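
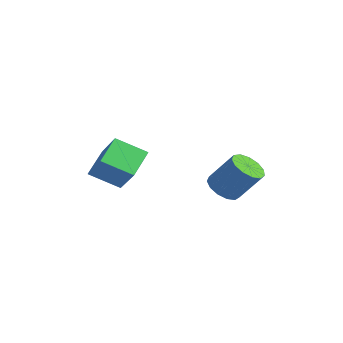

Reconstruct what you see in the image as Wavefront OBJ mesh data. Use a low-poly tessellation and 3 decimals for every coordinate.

v 0.924 -2.762 0.011
v 0.153 -1.72 0.879
v -0.627 -2.707 -1.433
v -1.398 -1.665 -0.566
v 1.698 -1.535 -0.774
v 0.927 -0.493 0.093
v 0.147 -1.48 -2.219
v -0.624 -0.438 -1.351
v 1.308 2.998 -2.655
v 1.954 2.371 -2.648
v 2.737 3.195 -1.138
v 2.092 3.822 -1.145
v 2.124 2.748 -2.942
v 2.907 3.571 -1.431
v 2.035 3.204 -3.144
v 2.818 4.028 -1.634
v 1.716 3.595 -3.192
v 2.499 4.419 -1.681
v 1.267 3.797 -3.069
v 2.05 4.62 -1.558
v 0.831 3.745 -2.814
v 1.614 4.568 -1.304
v 0.547 3.456 -2.51
v 1.33 4.279 -0.999
v 0.505 3.021 -2.251
v 1.288 3.845 -0.741
v 0.717 2.58 -2.121
v 1.501 3.403 -0.61
v 1.118 2.271 -2.16
v 1.901 3.095 -0.65
v 1.579 2.193 -2.357
v 2.362 3.017 -0.846
f 2 4 1
f 5 2 1
f 1 4 3
f 3 5 1
f 2 8 4
f 6 2 5
f 6 8 2
f 4 8 3
f 7 5 3
f 3 8 7
f 7 6 5
f 8 6 7
f 10 9 13
f 10 13 11
f 11 13 14
f 11 14 12
f 13 9 15
f 13 15 14
f 14 15 16
f 14 16 12
f 15 9 17
f 15 17 16
f 16 17 18
f 16 18 12
f 17 9 19
f 17 19 18
f 18 19 20
f 18 20 12
f 19 9 21
f 19 21 20
f 20 21 22
f 20 22 12
f 21 9 23
f 21 23 22
f 22 23 24
f 22 24 12
f 23 9 25
f 23 25 24
f 24 25 26
f 24 26 12
f 25 9 27
f 25 27 26
f 26 27 28
f 26 28 12
f 27 9 29
f 27 29 28
f 28 29 30
f 28 30 12
f 29 9 31
f 29 31 30
f 30 31 32
f 30 32 12
f 31 9 10
f 31 10 32
f 32 10 11
f 32 11 12



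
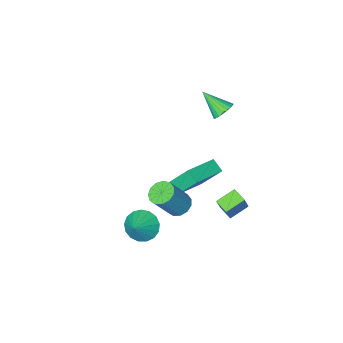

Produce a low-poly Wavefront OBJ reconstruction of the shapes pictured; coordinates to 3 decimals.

v -2.629 1.485 3.344
v -2.003 1.768 3.279
v -2.011 0.355 4.376
v -2.111 1.912 3.502
v -2.308 1.983 3.698
v -2.561 1.968 3.833
v -2.825 1.869 3.883
v -3.056 1.704 3.84
v -3.213 1.501 3.712
v -3.269 1.295 3.52
v -3.214 1.122 3.297
v -3.058 1.012 3.083
v -2.828 0.984 2.914
v -2.563 1.042 2.819
v -2.31 1.177 2.816
v -2.112 1.365 2.903
v -2.003 1.574 3.067
v -2.306 -1.073 -3.875
v -3.015 -0.073 -2.22
v -2.419 -0.34 -4.367
v -3.128 0.66 -2.711
v -0.352 -0.46 -3.409
v -1.061 0.54 -1.753
v -0.465 0.273 -3.9
v -1.174 1.273 -2.245
v -0.008 1.375 -3.52
v 0.549 1.755 -3.911
v 1.666 1.845 -2.231
v 1.108 1.465 -1.84
v 0.281 2.062 -3.749
v 1.397 2.152 -2.068
v -0.08 2.152 -3.514
v 1.037 2.242 -1.833
v -0.418 1.994 -3.281
v 0.699 2.084 -1.601
v -0.626 1.64 -3.124
v 0.491 1.73 -1.444
v -0.638 1.202 -3.093
v 0.479 1.292 -1.412
v -0.45 0.819 -3.197
v 0.667 0.909 -1.517
v -0.122 0.612 -3.404
v 0.995 0.702 -1.724
v 0.242 0.648 -3.648
v 1.359 0.738 -1.967
v 0.527 0.914 -3.851
v 1.644 1.004 -2.17
v 0.641 1.327 -3.949
v 1.758 1.417 -2.269
v 2.852 2.503 -2.929
v 3.605 2.093 -3.404
v 3.748 3.177 -2.091
v 3.526 2.49 -3.64
v 3.293 2.891 -3.713
v 2.959 3.203 -3.607
v 2.601 3.354 -3.345
v 2.3 3.31 -2.988
v 2.125 3.082 -2.617
v 2.117 2.721 -2.318
v 2.277 2.31 -2.159
v 2.569 1.943 -2.176
v 2.926 1.704 -2.366
v 3.266 1.649 -2.685
v 3.51 1.789 -3.059
v -1.889 2.549 -3.733
v -3 2.562 -3.228
v -2.021 3.34 -4.044
v -3.132 3.353 -3.54
v -1.148 3.307 -2.12
v -2.259 3.32 -1.616
v -1.28 4.098 -2.432
v -2.391 4.111 -1.927
f 2 1 4
f 2 4 3
f 4 1 5
f 4 5 3
f 5 1 6
f 5 6 3
f 6 1 7
f 6 7 3
f 7 1 8
f 7 8 3
f 8 1 9
f 8 9 3
f 9 1 10
f 9 10 3
f 10 1 11
f 10 11 3
f 11 1 12
f 11 12 3
f 12 1 13
f 12 13 3
f 13 1 14
f 13 14 3
f 14 1 15
f 14 15 3
f 15 1 16
f 15 16 3
f 16 1 17
f 16 17 3
f 17 1 2
f 17 2 3
f 19 21 18
f 22 19 18
f 18 21 20
f 20 22 18
f 19 25 21
f 23 19 22
f 23 25 19
f 21 25 20
f 24 22 20
f 20 25 24
f 24 23 22
f 25 23 24
f 27 26 30
f 27 30 28
f 28 30 31
f 28 31 29
f 30 26 32
f 30 32 31
f 31 32 33
f 31 33 29
f 32 26 34
f 32 34 33
f 33 34 35
f 33 35 29
f 34 26 36
f 34 36 35
f 35 36 37
f 35 37 29
f 36 26 38
f 36 38 37
f 37 38 39
f 37 39 29
f 38 26 40
f 38 40 39
f 39 40 41
f 39 41 29
f 40 26 42
f 40 42 41
f 41 42 43
f 41 43 29
f 42 26 44
f 42 44 43
f 43 44 45
f 43 45 29
f 44 26 46
f 44 46 45
f 45 46 47
f 45 47 29
f 46 26 48
f 46 48 47
f 47 48 49
f 47 49 29
f 48 26 27
f 48 27 49
f 49 27 28
f 49 28 29
f 51 50 53
f 51 53 52
f 53 50 54
f 53 54 52
f 54 50 55
f 54 55 52
f 55 50 56
f 55 56 52
f 56 50 57
f 56 57 52
f 57 50 58
f 57 58 52
f 58 50 59
f 58 59 52
f 59 50 60
f 59 60 52
f 60 50 61
f 60 61 52
f 61 50 62
f 61 62 52
f 62 50 63
f 62 63 52
f 63 50 64
f 63 64 52
f 64 50 51
f 64 51 52
f 66 68 65
f 69 66 65
f 65 68 67
f 67 69 65
f 66 72 68
f 70 66 69
f 70 72 66
f 68 72 67
f 71 69 67
f 67 72 71
f 71 70 69
f 72 70 71



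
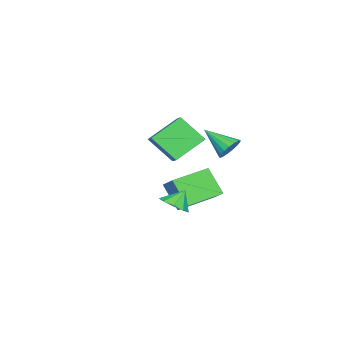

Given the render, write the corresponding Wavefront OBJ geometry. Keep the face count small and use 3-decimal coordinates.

v -1.471 3.808 3.429
v -0.934 3.476 3.043
v -1.709 2.352 4.351
v -0.764 3.622 3.317
v -0.755 3.81 3.617
v -0.911 3.998 3.874
v -1.195 4.142 4.029
v -1.542 4.21 4.046
v -1.873 4.186 3.923
v -2.112 4.075 3.686
v -2.204 3.903 3.39
v -2.128 3.71 3.103
v -1.902 3.539 2.891
v -1.577 3.429 2.803
v -1.227 3.407 2.857
v 3.416 3.033 1.798
v 3.874 3.701 1.825
v 2.884 3.367 2.602
v 3.434 3.786 1.499
v 2.986 3.519 1.313
v 2.739 3.025 1.354
v 2.808 2.535 1.603
v 3.162 2.278 1.943
v 3.635 2.375 2.216
v 4.005 2.78 2.293
v 4.1 3.303 2.138
v -2.573 0.283 1.365
v -2.538 -1.044 2.654
v -3.943 1.251 2.398
v -3.909 -0.076 3.687
v -1.711 0.876 1.953
v -1.677 -0.451 3.242
v -3.082 1.844 2.986
v -3.047 0.517 4.275
v 1.886 2.55 0.6
v 1.464 1.596 1.904
v 0.133 3.629 0.822
v -0.289 2.675 2.126
v 2.429 3.285 1.314
v 2.007 2.331 2.618
v 0.676 4.364 1.536
v 0.254 3.41 2.84
f 2 1 4
f 2 4 3
f 4 1 5
f 4 5 3
f 5 1 6
f 5 6 3
f 6 1 7
f 6 7 3
f 7 1 8
f 7 8 3
f 8 1 9
f 8 9 3
f 9 1 10
f 9 10 3
f 10 1 11
f 10 11 3
f 11 1 12
f 11 12 3
f 12 1 13
f 12 13 3
f 13 1 14
f 13 14 3
f 14 1 15
f 14 15 3
f 15 1 2
f 15 2 3
f 17 16 19
f 17 19 18
f 19 16 20
f 19 20 18
f 20 16 21
f 20 21 18
f 21 16 22
f 21 22 18
f 22 16 23
f 22 23 18
f 23 16 24
f 23 24 18
f 24 16 25
f 24 25 18
f 25 16 26
f 25 26 18
f 26 16 17
f 26 17 18
f 28 30 27
f 31 28 27
f 27 30 29
f 29 31 27
f 28 34 30
f 32 28 31
f 32 34 28
f 30 34 29
f 33 31 29
f 29 34 33
f 33 32 31
f 34 32 33
f 36 38 35
f 39 36 35
f 35 38 37
f 37 39 35
f 36 42 38
f 40 36 39
f 40 42 36
f 38 42 37
f 41 39 37
f 37 42 41
f 41 40 39
f 42 40 41



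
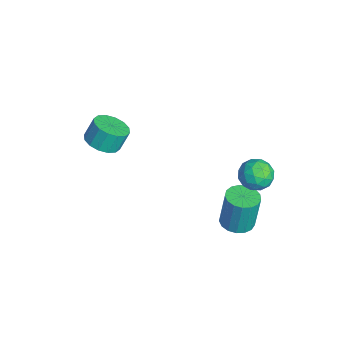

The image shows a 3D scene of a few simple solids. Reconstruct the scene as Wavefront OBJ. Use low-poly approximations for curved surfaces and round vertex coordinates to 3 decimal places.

v 2.301 2.57 -1.896
v 3.198 2.774 -1.913
v 3.176 3.055 0.218
v 2.279 2.85 0.236
v 3 3.164 -1.967
v 2.978 3.444 0.165
v 2.642 3.417 -2.004
v 2.62 3.698 0.128
v 2.206 3.477 -2.016
v 2.184 3.757 0.115
v 1.792 3.328 -2.001
v 1.769 3.609 0.13
v 1.494 3.006 -1.962
v 1.472 3.287 0.17
v 1.381 2.584 -1.907
v 1.359 2.865 0.224
v 1.479 2.159 -1.85
v 1.457 2.439 0.281
v 1.766 1.827 -1.804
v 1.743 2.108 0.328
v 2.175 1.666 -1.778
v 2.152 1.947 0.353
v 2.613 1.712 -1.779
v 2.59 1.993 0.352
v 2.979 1.954 -1.808
v 2.957 2.235 0.324
v 3.191 2.337 -1.856
v 3.168 2.618 0.276
v -2.937 -3.461 0.755
v -2.012 -3.802 1.056
v -2.179 -3.239 2.205
v -3.103 -2.899 1.905
v -1.919 -3.325 0.836
v -2.085 -2.763 1.985
v -2.098 -2.885 0.595
v -2.265 -2.323 1.744
v -2.503 -2.599 0.396
v -2.669 -2.037 1.546
v -3.023 -2.544 0.294
v -3.189 -1.982 1.443
v -3.52 -2.735 0.316
v -3.687 -2.173 1.465
v -3.861 -3.121 0.455
v -4.028 -2.558 1.604
v -3.955 -3.597 0.675
v -4.121 -3.035 1.824
v -3.775 -4.037 0.916
v -3.942 -3.475 2.065
v -3.371 -4.323 1.114
v -3.537 -3.761 2.264
v -2.851 -4.378 1.217
v -3.017 -3.816 2.366
v -2.353 -4.187 1.195
v -2.52 -3.625 2.344
v 2.941 4.132 2.895
v 3.794 3.796 2.585
v 2.566 2.704 3.415
v 3.419 2.368 3.105
v 3.383 2.978 3.855
v 3.615 3.86 3.534
v 2.745 2.64 2.466
v 2.977 3.522 2.145
v 3.672 2.873 2.32
v 4.067 3.082 3.179
v 2.293 3.418 2.821
v 2.688 3.627 3.68
v 3.4 4.089 2.695
v 2.96 2.411 3.305
v 2.939 2.769 3.746
v 3.44 2.571 3.564
v 3.295 4.127 3.252
v 3.796 3.929 3.07
v 3.555 3.449 3.816
v 2.564 2.571 2.93
v 3.065 2.373 2.748
v 2.92 3.929 2.436
v 3.421 3.731 2.254
v 2.805 3.051 2.184
v 3.83 3.349 2.357
v 3.61 2.51 2.662
v 3.214 2.67 2.287
v 3.35 3.189 2.098
v 4.062 3.472 2.861
v 3.842 2.633 3.167
v 3.821 2.991 3.607
v 3.957 3.51 3.419
v 3.991 2.93 2.705
v 2.518 3.867 2.833
v 2.298 3.028 3.139
v 2.403 2.99 2.581
v 2.539 3.509 2.393
v 2.75 3.99 3.338
v 2.53 3.151 3.643
v 3.01 3.311 3.902
v 3.146 3.83 3.713
v 2.369 3.57 3.295
f 2 1 5
f 2 5 3
f 3 5 6
f 3 6 4
f 5 1 7
f 5 7 6
f 6 7 8
f 6 8 4
f 7 1 9
f 7 9 8
f 8 9 10
f 8 10 4
f 9 1 11
f 9 11 10
f 10 11 12
f 10 12 4
f 11 1 13
f 11 13 12
f 12 13 14
f 12 14 4
f 13 1 15
f 13 15 14
f 14 15 16
f 14 16 4
f 15 1 17
f 15 17 16
f 16 17 18
f 16 18 4
f 17 1 19
f 17 19 18
f 18 19 20
f 18 20 4
f 19 1 21
f 19 21 20
f 20 21 22
f 20 22 4
f 21 1 23
f 21 23 22
f 22 23 24
f 22 24 4
f 23 1 25
f 23 25 24
f 24 25 26
f 24 26 4
f 25 1 27
f 25 27 26
f 26 27 28
f 26 28 4
f 27 1 2
f 27 2 28
f 28 2 3
f 28 3 4
f 30 29 33
f 30 33 31
f 31 33 34
f 31 34 32
f 33 29 35
f 33 35 34
f 34 35 36
f 34 36 32
f 35 29 37
f 35 37 36
f 36 37 38
f 36 38 32
f 37 29 39
f 37 39 38
f 38 39 40
f 38 40 32
f 39 29 41
f 39 41 40
f 40 41 42
f 40 42 32
f 41 29 43
f 41 43 42
f 42 43 44
f 42 44 32
f 43 29 45
f 43 45 44
f 44 45 46
f 44 46 32
f 45 29 47
f 45 47 46
f 46 47 48
f 46 48 32
f 47 29 49
f 47 49 48
f 48 49 50
f 48 50 32
f 49 29 51
f 49 51 50
f 50 51 52
f 50 52 32
f 51 29 53
f 51 53 52
f 52 53 54
f 52 54 32
f 53 29 30
f 53 30 54
f 54 30 31
f 54 31 32
f 55 92 71
f 92 66 95
f 71 95 60
f 92 95 71
f 55 71 67
f 71 60 72
f 67 72 56
f 71 72 67
f 55 67 76
f 67 56 77
f 76 77 62
f 67 77 76
f 55 76 88
f 76 62 91
f 88 91 65
f 76 91 88
f 55 88 92
f 88 65 96
f 92 96 66
f 88 96 92
f 56 72 83
f 72 60 86
f 83 86 64
f 72 86 83
f 60 95 73
f 95 66 94
f 73 94 59
f 95 94 73
f 66 96 93
f 96 65 89
f 93 89 57
f 96 89 93
f 65 91 90
f 91 62 78
f 90 78 61
f 91 78 90
f 62 77 82
f 77 56 79
f 82 79 63
f 77 79 82
f 58 84 70
f 84 64 85
f 70 85 59
f 84 85 70
f 58 70 68
f 70 59 69
f 68 69 57
f 70 69 68
f 58 68 75
f 68 57 74
f 75 74 61
f 68 74 75
f 58 75 80
f 75 61 81
f 80 81 63
f 75 81 80
f 58 80 84
f 80 63 87
f 84 87 64
f 80 87 84
f 59 85 73
f 85 64 86
f 73 86 60
f 85 86 73
f 57 69 93
f 69 59 94
f 93 94 66
f 69 94 93
f 61 74 90
f 74 57 89
f 90 89 65
f 74 89 90
f 63 81 82
f 81 61 78
f 82 78 62
f 81 78 82
f 64 87 83
f 87 63 79
f 83 79 56
f 87 79 83



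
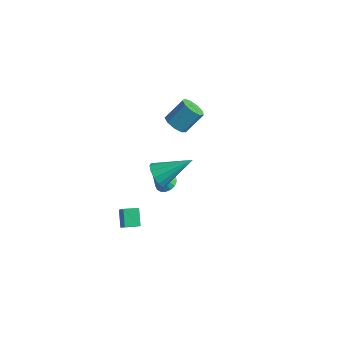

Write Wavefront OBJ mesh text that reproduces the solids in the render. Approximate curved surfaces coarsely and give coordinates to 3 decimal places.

v -2.974 2.198 0.048
v -2.629 2.655 -0.496
v -2.182 3.68 0.648
v -2.526 3.222 1.192
v -3.144 2.804 -0.429
v -2.697 3.829 0.716
v -3.579 2.67 -0.138
v -3.132 3.694 1.006
v -3.731 2.314 0.239
v -3.284 3.339 1.384
v -3.529 1.904 0.527
v -3.081 2.929 1.672
v -3.066 1.631 0.591
v -2.619 2.656 1.735
v -2.561 1.624 0.4
v -2.114 2.649 1.545
v -2.248 1.884 0.045
v -1.801 2.909 1.189
v -2.275 2.292 -0.309
v -1.828 3.317 0.835
v 1.111 -3.928 3.21
v 1.687 -3.972 2.628
v 2.309 -2.492 4.29
v 1.399 -3.634 2.5
v 1.019 -3.39 2.597
v 0.668 -3.316 2.889
v 0.458 -3.437 3.282
v 0.455 -3.713 3.653
v 0.66 -4.058 3.882
v 1.008 -4.361 3.898
v 1.389 -4.526 3.696
v 1.681 -4.502 3.339
v 1.793 -4.295 2.941
v -0.269 -1.703 -0.418
v 0.04 -1.215 -0.1
v -0.651 -2.437 1.078
v -0.257 -1.112 -0.126
v -0.558 -1.144 -0.218
v -0.792 -1.305 -0.357
v -0.906 -1.557 -0.509
v -0.875 -1.842 -0.641
v -0.705 -2.096 -0.722
v -0.435 -2.259 -0.733
v -0.127 -2.296 -0.672
v 0.148 -2.196 -0.553
v 0.328 -1.984 -0.404
v 0.371 -1.707 -0.257
v 0.267 -1.43 -0.148
v -1.361 -3.935 -3.631
v -2.015 -3.32 -2.897
v -2.283 -3.317 -4.971
v -2.937 -2.702 -4.237
v -0.803 -3.258 -3.703
v -1.457 -2.643 -2.969
v -1.725 -2.64 -5.043
v -2.379 -2.025 -4.309
f 2 1 5
f 2 5 3
f 3 5 6
f 3 6 4
f 5 1 7
f 5 7 6
f 6 7 8
f 6 8 4
f 7 1 9
f 7 9 8
f 8 9 10
f 8 10 4
f 9 1 11
f 9 11 10
f 10 11 12
f 10 12 4
f 11 1 13
f 11 13 12
f 12 13 14
f 12 14 4
f 13 1 15
f 13 15 14
f 14 15 16
f 14 16 4
f 15 1 17
f 15 17 16
f 16 17 18
f 16 18 4
f 17 1 19
f 17 19 18
f 18 19 20
f 18 20 4
f 19 1 2
f 19 2 20
f 20 2 3
f 20 3 4
f 22 21 24
f 22 24 23
f 24 21 25
f 24 25 23
f 25 21 26
f 25 26 23
f 26 21 27
f 26 27 23
f 27 21 28
f 27 28 23
f 28 21 29
f 28 29 23
f 29 21 30
f 29 30 23
f 30 21 31
f 30 31 23
f 31 21 32
f 31 32 23
f 32 21 33
f 32 33 23
f 33 21 22
f 33 22 23
f 35 34 37
f 35 37 36
f 37 34 38
f 37 38 36
f 38 34 39
f 38 39 36
f 39 34 40
f 39 40 36
f 40 34 41
f 40 41 36
f 41 34 42
f 41 42 36
f 42 34 43
f 42 43 36
f 43 34 44
f 43 44 36
f 44 34 45
f 44 45 36
f 45 34 46
f 45 46 36
f 46 34 47
f 46 47 36
f 47 34 48
f 47 48 36
f 48 34 35
f 48 35 36
f 50 52 49
f 53 50 49
f 49 52 51
f 51 53 49
f 50 56 52
f 54 50 53
f 54 56 50
f 52 56 51
f 55 53 51
f 51 56 55
f 55 54 53
f 56 54 55



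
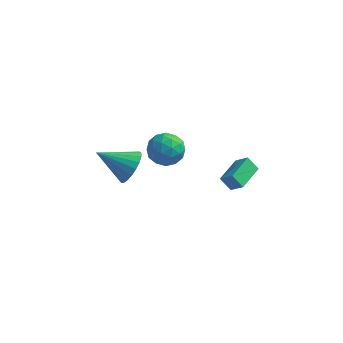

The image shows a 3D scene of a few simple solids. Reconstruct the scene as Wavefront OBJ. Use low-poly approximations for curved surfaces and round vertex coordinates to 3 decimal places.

v -0.025 0.151 -1.379
v 0.45 -0.35 -0.701
v -1.35 -0.59 -0.999
v -0.875 -1.091 -0.321
v -1.021 -0.142 -0.207
v -0.201 0.316 -0.442
v -0.699 -1.256 -1.258
v 0.121 -0.798 -1.493
v 0.033 -1.22 -0.626
v -0.166 -0.531 0.023
v -0.734 -0.409 -1.723
v -0.933 0.28 -1.074
v 0.329 -0.035 -1.073
v -1.229 -0.905 -0.627
v -1.314 -0.347 -0.56
v -1.035 -0.642 -0.161
v -0.054 0.357 -0.921
v 0.225 0.063 -0.523
v -0.639 0.185 -0.233
v -1.125 -1.003 -1.177
v -0.846 -1.297 -0.779
v 0.135 -0.298 -1.539
v 0.414 -0.593 -1.14
v -0.261 -1.125 -1.467
v 0.363 -0.841 -0.631
v -0.416 -1.276 -0.408
v -0.312 -1.373 -0.958
v 0.17 -1.104 -1.096
v 0.246 -0.436 -0.25
v -0.533 -0.871 -0.026
v -0.618 -0.313 0.041
v -0.137 -0.044 -0.097
v 0.001 -0.947 -0.206
v -0.367 -0.069 -1.674
v -1.146 -0.504 -1.45
v -0.763 -0.896 -1.603
v -0.282 -0.627 -1.741
v -0.484 0.336 -1.292
v -1.263 -0.099 -1.069
v -1.07 0.164 -0.604
v -0.588 0.433 -0.742
v -0.901 0.007 -1.494
v -2.115 -0.66 -2.522
v -1.758 -0.163 -1.77
v -3.725 -0.96 -1.558
v -1.939 0.127 -1.983
v -2.151 0.281 -2.29
v -2.357 0.272 -2.637
v -2.521 0.102 -2.964
v -2.615 -0.2 -3.214
v -2.622 -0.582 -3.345
v -2.542 -0.977 -3.333
v -2.388 -1.317 -3.181
v -2.186 -1.544 -2.915
v -1.973 -1.618 -2.581
v -1.784 -1.526 -2.237
v -1.652 -1.285 -1.942
v -1.6 -0.936 -1.747
v -1.638 -0.539 -1.686
v 2.566 -1.907 -0.889
v 3.177 -2.091 -0.327
v 2.904 -0.45 -0.78
v 3.515 -0.633 -0.219
v 3.105 -1.987 -1.501
v 3.716 -2.17 -0.94
v 3.443 -0.529 -1.393
v 4.054 -0.713 -0.831
f 1 38 17
f 38 12 41
f 17 41 6
f 38 41 17
f 1 17 13
f 17 6 18
f 13 18 2
f 17 18 13
f 1 13 22
f 13 2 23
f 22 23 8
f 13 23 22
f 1 22 34
f 22 8 37
f 34 37 11
f 22 37 34
f 1 34 38
f 34 11 42
f 38 42 12
f 34 42 38
f 2 18 29
f 18 6 32
f 29 32 10
f 18 32 29
f 6 41 19
f 41 12 40
f 19 40 5
f 41 40 19
f 12 42 39
f 42 11 35
f 39 35 3
f 42 35 39
f 11 37 36
f 37 8 24
f 36 24 7
f 37 24 36
f 8 23 28
f 23 2 25
f 28 25 9
f 23 25 28
f 4 30 16
f 30 10 31
f 16 31 5
f 30 31 16
f 4 16 14
f 16 5 15
f 14 15 3
f 16 15 14
f 4 14 21
f 14 3 20
f 21 20 7
f 14 20 21
f 4 21 26
f 21 7 27
f 26 27 9
f 21 27 26
f 4 26 30
f 26 9 33
f 30 33 10
f 26 33 30
f 5 31 19
f 31 10 32
f 19 32 6
f 31 32 19
f 3 15 39
f 15 5 40
f 39 40 12
f 15 40 39
f 7 20 36
f 20 3 35
f 36 35 11
f 20 35 36
f 9 27 28
f 27 7 24
f 28 24 8
f 27 24 28
f 10 33 29
f 33 9 25
f 29 25 2
f 33 25 29
f 44 43 46
f 44 46 45
f 46 43 47
f 46 47 45
f 47 43 48
f 47 48 45
f 48 43 49
f 48 49 45
f 49 43 50
f 49 50 45
f 50 43 51
f 50 51 45
f 51 43 52
f 51 52 45
f 52 43 53
f 52 53 45
f 53 43 54
f 53 54 45
f 54 43 55
f 54 55 45
f 55 43 56
f 55 56 45
f 56 43 57
f 56 57 45
f 57 43 58
f 57 58 45
f 58 43 59
f 58 59 45
f 59 43 44
f 59 44 45
f 61 63 60
f 64 61 60
f 60 63 62
f 62 64 60
f 61 67 63
f 65 61 64
f 65 67 61
f 63 67 62
f 66 64 62
f 62 67 66
f 66 65 64
f 67 65 66



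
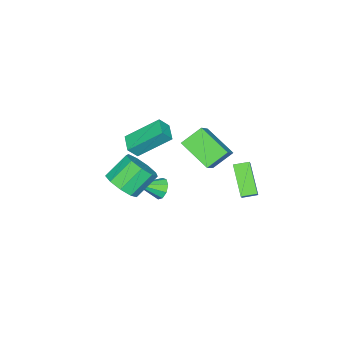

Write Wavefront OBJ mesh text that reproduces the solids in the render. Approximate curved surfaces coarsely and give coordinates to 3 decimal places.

v -0.771 -0.659 -3.001
v -0.353 -0.599 -3.508
v 0.191 -1.601 -2.319
v -0.265 -0.284 -3.197
v -0.414 -0.144 -2.795
v -0.73 -0.245 -2.489
v -1.066 -0.54 -2.422
v -1.263 -0.891 -2.627
v -1.231 -1.133 -3.007
v -0.983 -1.153 -3.384
v -0.637 -0.942 -3.582
v 3.347 -0.376 0.485
v 4.081 0.063 0.963
v 3.068 0.616 2.012
v 2.333 0.176 1.535
v 3.828 0.477 0.5
v 2.815 1.03 1.55
v 3.35 0.492 0.031
v 2.337 1.045 1.081
v 2.87 0.101 -0.226
v 1.857 0.653 0.824
v 2.613 -0.514 -0.15
v 1.6 0.039 0.9
v 2.7 -1.064 0.223
v 1.687 -0.512 1.273
v 3.089 -1.292 0.719
v 2.076 -0.74 1.768
v 3.599 -1.092 1.105
v 2.586 -0.54 2.155
v 3.99 -0.557 1.202
v 2.977 -0.004 2.251
v -0.788 -2.204 -0.047
v -1.671 -0.739 1.273
v 0.003 -1.544 -0.25
v -0.879 -0.08 1.07
v -0.361 -2.52 0.59
v -1.243 -1.056 1.91
v 0.431 -1.861 0.387
v -0.452 -0.396 1.707
v -4.092 2.562 -2.013
v -3.574 2.786 -1.417
v -3.064 3.605 -3.3
v -2.546 3.83 -2.705
v -3.614 1.89 -2.175
v -3.096 2.115 -1.58
v -2.586 2.934 -3.463
v -2.068 3.158 -2.867
v -0.773 0.842 1.201
v -1.669 1.445 1.958
v -0.488 2.453 0.255
v -1.384 3.056 1.013
v 0.764 1.384 2.587
v -0.132 1.987 3.345
v 1.049 2.995 1.642
v 0.153 3.598 2.399
f 2 1 4
f 2 4 3
f 4 1 5
f 4 5 3
f 5 1 6
f 5 6 3
f 6 1 7
f 6 7 3
f 7 1 8
f 7 8 3
f 8 1 9
f 8 9 3
f 9 1 10
f 9 10 3
f 10 1 11
f 10 11 3
f 11 1 2
f 11 2 3
f 13 12 16
f 13 16 14
f 14 16 17
f 14 17 15
f 16 12 18
f 16 18 17
f 17 18 19
f 17 19 15
f 18 12 20
f 18 20 19
f 19 20 21
f 19 21 15
f 20 12 22
f 20 22 21
f 21 22 23
f 21 23 15
f 22 12 24
f 22 24 23
f 23 24 25
f 23 25 15
f 24 12 26
f 24 26 25
f 25 26 27
f 25 27 15
f 26 12 28
f 26 28 27
f 27 28 29
f 27 29 15
f 28 12 30
f 28 30 29
f 29 30 31
f 29 31 15
f 30 12 13
f 30 13 31
f 31 13 14
f 31 14 15
f 33 35 32
f 36 33 32
f 32 35 34
f 34 36 32
f 33 39 35
f 37 33 36
f 37 39 33
f 35 39 34
f 38 36 34
f 34 39 38
f 38 37 36
f 39 37 38
f 41 43 40
f 44 41 40
f 40 43 42
f 42 44 40
f 41 47 43
f 45 41 44
f 45 47 41
f 43 47 42
f 46 44 42
f 42 47 46
f 46 45 44
f 47 45 46
f 49 51 48
f 52 49 48
f 48 51 50
f 50 52 48
f 49 55 51
f 53 49 52
f 53 55 49
f 51 55 50
f 54 52 50
f 50 55 54
f 54 53 52
f 55 53 54



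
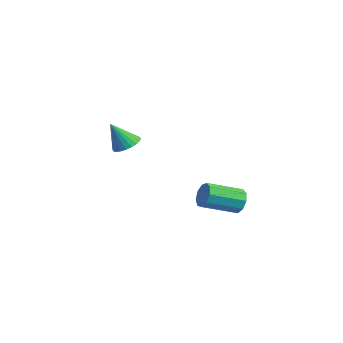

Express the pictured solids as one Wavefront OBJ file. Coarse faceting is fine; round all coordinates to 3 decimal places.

v 1.149 0.653 -0.24
v 1.427 0.782 0.216
v 1.289 -0.543 0.677
v 1.011 -0.673 0.22
v 1.059 0.839 0.27
v 0.921 -0.487 0.73
v 0.733 0.809 0.084
v 0.595 -0.517 0.544
v 0.601 0.705 -0.253
v 0.464 -0.621 0.207
v 0.726 0.577 -0.584
v 0.589 -0.748 -0.124
v 1.049 0.485 -0.754
v 0.911 -0.841 -0.294
v 1.418 0.471 -0.684
v 1.28 -0.855 -0.224
v 1.661 0.542 -0.406
v 1.524 -0.784 0.054
v 1.665 0.665 -0.05
v 1.527 -0.661 0.41
v -3.705 -1.558 1.284
v -3.119 -1.593 1.337
v -3.835 -2.142 2.336
v -3.162 -1.393 1.443
v -3.287 -1.218 1.524
v -3.477 -1.095 1.569
v -3.701 -1.042 1.571
v -3.926 -1.068 1.529
v -4.117 -1.169 1.449
v -4.245 -1.329 1.345
v -4.292 -1.523 1.231
v -4.249 -1.723 1.125
v -4.123 -1.898 1.044
v -3.934 -2.021 0.999
v -3.71 -2.074 0.997
v -3.485 -2.048 1.039
v -3.294 -1.947 1.119
v -3.165 -1.787 1.223
f 2 1 5
f 2 5 3
f 3 5 6
f 3 6 4
f 5 1 7
f 5 7 6
f 6 7 8
f 6 8 4
f 7 1 9
f 7 9 8
f 8 9 10
f 8 10 4
f 9 1 11
f 9 11 10
f 10 11 12
f 10 12 4
f 11 1 13
f 11 13 12
f 12 13 14
f 12 14 4
f 13 1 15
f 13 15 14
f 14 15 16
f 14 16 4
f 15 1 17
f 15 17 16
f 16 17 18
f 16 18 4
f 17 1 19
f 17 19 18
f 18 19 20
f 18 20 4
f 19 1 2
f 19 2 20
f 20 2 3
f 20 3 4
f 22 21 24
f 22 24 23
f 24 21 25
f 24 25 23
f 25 21 26
f 25 26 23
f 26 21 27
f 26 27 23
f 27 21 28
f 27 28 23
f 28 21 29
f 28 29 23
f 29 21 30
f 29 30 23
f 30 21 31
f 30 31 23
f 31 21 32
f 31 32 23
f 32 21 33
f 32 33 23
f 33 21 34
f 33 34 23
f 34 21 35
f 34 35 23
f 35 21 36
f 35 36 23
f 36 21 37
f 36 37 23
f 37 21 38
f 37 38 23
f 38 21 22
f 38 22 23



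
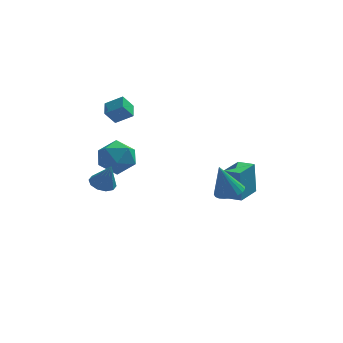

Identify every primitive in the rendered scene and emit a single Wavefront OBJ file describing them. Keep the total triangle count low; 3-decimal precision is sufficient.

v -3.816 -3.598 0.341
v -3.115 -3.584 0.104
v -3.344 -3.862 1.719
v -3.231 -3.159 0.226
v -3.571 -2.901 0.391
v -4.004 -2.91 0.538
v -4.365 -3.181 0.609
v -4.516 -3.612 0.578
v -4.4 -4.037 0.457
v -4.06 -4.295 0.291
v -3.627 -4.286 0.145
v -3.266 -4.014 0.073
v 2.691 -2.078 -1.208
v 3.337 -2.591 -1.003
v 2.129 -2.062 0.608
v 3.481 -2.271 -0.961
v 3.489 -1.918 -0.962
v 3.358 -1.592 -1.005
v 3.112 -1.351 -1.084
v 2.794 -1.235 -1.183
v 2.457 -1.265 -1.287
v 2.161 -1.435 -1.377
v 1.956 -1.717 -1.438
v 1.879 -2.061 -1.459
v 1.942 -2.409 -1.436
v 2.134 -2.699 -1.374
v 2.423 -2.881 -1.283
v 2.758 -2.925 -1.179
v 3.081 -2.822 -1.08
v -3.878 1.409 2.677
v -2.902 1.264 3.286
v -3.894 2.366 2.93
v -2.918 2.221 3.539
v -3.322 1.639 1.841
v -2.346 1.494 2.45
v -3.338 2.596 2.094
v -2.362 2.451 2.703
v 2.598 2.574 -4.618
v 2.493 2.849 -2.619
v 3.457 4.055 -4.777
v 3.352 4.33 -2.778
v 3.488 2.07 -4.502
v 3.383 2.345 -2.503
v 4.347 3.551 -4.661
v 4.242 3.826 -2.662
v -3.23 0.071 0.541
v -2.597 -0.655 -0.155
v -3.743 -1.425 1.635
v -3.11 -2.151 0.939
v -2.556 -1.361 1.633
v -2.239 -0.437 0.957
v -4.101 -1.643 0.523
v -3.784 -0.719 -0.153
v -3.135 -1.714 -0.166
v -2.181 -1.54 0.52
v -4.159 -0.54 0.96
v -3.205 -0.366 1.646
f 2 1 4
f 2 4 3
f 4 1 5
f 4 5 3
f 5 1 6
f 5 6 3
f 6 1 7
f 6 7 3
f 7 1 8
f 7 8 3
f 8 1 9
f 8 9 3
f 9 1 10
f 9 10 3
f 10 1 11
f 10 11 3
f 11 1 12
f 11 12 3
f 12 1 2
f 12 2 3
f 14 13 16
f 14 16 15
f 16 13 17
f 16 17 15
f 17 13 18
f 17 18 15
f 18 13 19
f 18 19 15
f 19 13 20
f 19 20 15
f 20 13 21
f 20 21 15
f 21 13 22
f 21 22 15
f 22 13 23
f 22 23 15
f 23 13 24
f 23 24 15
f 24 13 25
f 24 25 15
f 25 13 26
f 25 26 15
f 26 13 27
f 26 27 15
f 27 13 28
f 27 28 15
f 28 13 29
f 28 29 15
f 29 13 14
f 29 14 15
f 31 33 30
f 34 31 30
f 30 33 32
f 32 34 30
f 31 37 33
f 35 31 34
f 35 37 31
f 33 37 32
f 36 34 32
f 32 37 36
f 36 35 34
f 37 35 36
f 39 41 38
f 42 39 38
f 38 41 40
f 40 42 38
f 39 45 41
f 43 39 42
f 43 45 39
f 41 45 40
f 44 42 40
f 40 45 44
f 44 43 42
f 45 43 44
f 46 57 51
f 46 51 47
f 46 47 53
f 46 53 56
f 46 56 57
f 47 51 55
f 51 57 50
f 57 56 48
f 56 53 52
f 53 47 54
f 49 55 50
f 49 50 48
f 49 48 52
f 49 52 54
f 49 54 55
f 50 55 51
f 48 50 57
f 52 48 56
f 54 52 53
f 55 54 47



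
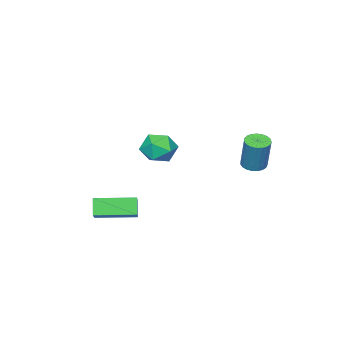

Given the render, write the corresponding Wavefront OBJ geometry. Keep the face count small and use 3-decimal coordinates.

v 2.083 -1.868 -3.186
v 3.295 -0.826 -2.235
v 0.823 -0.418 -3.169
v 2.035 0.624 -2.218
v 2.445 -1.544 -4.002
v 3.657 -0.502 -3.051
v 1.185 -0.094 -3.985
v 2.397 0.948 -3.034
v -3.139 3.041 -1.243
v -2.679 2.641 -1.227
v -2.341 3.098 0.46
v -2.801 3.499 0.443
v -2.563 2.852 -1.307
v -2.225 3.309 0.379
v -2.546 3.095 -1.377
v -2.208 3.553 0.31
v -2.632 3.329 -1.423
v -2.294 3.787 0.264
v -2.805 3.514 -1.438
v -2.468 3.971 0.249
v -3.037 3.616 -1.42
v -2.699 4.074 0.267
v -3.286 3.619 -1.371
v -2.948 4.077 0.316
v -3.509 3.523 -1.3
v -3.171 3.98 0.387
v -3.669 3.343 -1.219
v -3.331 3.8 0.468
v -3.736 3.111 -1.143
v -3.399 3.568 0.544
v -3.701 2.867 -1.083
v -3.363 3.324 0.603
v -3.568 2.653 -1.052
v -3.231 3.11 0.635
v -3.361 2.506 -1.054
v -3.024 2.963 0.633
v -3.116 2.452 -1.088
v -2.778 2.909 0.599
v -2.875 2.5 -1.149
v -2.537 2.957 0.537
v 1.716 1.948 1.783
v 2.237 2.57 2.16
v 2.623 1.87 0.66
v 3.144 2.492 1.037
v 3.085 1.678 1.401
v 2.524 1.726 2.095
v 2.336 2.714 0.725
v 1.775 2.762 1.419
v 2.62 3.043 1.506
v 3.082 2.403 1.924
v 1.778 2.037 0.896
v 2.24 1.397 1.314
f 2 4 1
f 5 2 1
f 1 4 3
f 3 5 1
f 2 8 4
f 6 2 5
f 6 8 2
f 4 8 3
f 7 5 3
f 3 8 7
f 7 6 5
f 8 6 7
f 10 9 13
f 10 13 11
f 11 13 14
f 11 14 12
f 13 9 15
f 13 15 14
f 14 15 16
f 14 16 12
f 15 9 17
f 15 17 16
f 16 17 18
f 16 18 12
f 17 9 19
f 17 19 18
f 18 19 20
f 18 20 12
f 19 9 21
f 19 21 20
f 20 21 22
f 20 22 12
f 21 9 23
f 21 23 22
f 22 23 24
f 22 24 12
f 23 9 25
f 23 25 24
f 24 25 26
f 24 26 12
f 25 9 27
f 25 27 26
f 26 27 28
f 26 28 12
f 27 9 29
f 27 29 28
f 28 29 30
f 28 30 12
f 29 9 31
f 29 31 30
f 30 31 32
f 30 32 12
f 31 9 33
f 31 33 32
f 32 33 34
f 32 34 12
f 33 9 35
f 33 35 34
f 34 35 36
f 34 36 12
f 35 9 37
f 35 37 36
f 36 37 38
f 36 38 12
f 37 9 39
f 37 39 38
f 38 39 40
f 38 40 12
f 39 9 10
f 39 10 40
f 40 10 11
f 40 11 12
f 41 52 46
f 41 46 42
f 41 42 48
f 41 48 51
f 41 51 52
f 42 46 50
f 46 52 45
f 52 51 43
f 51 48 47
f 48 42 49
f 44 50 45
f 44 45 43
f 44 43 47
f 44 47 49
f 44 49 50
f 45 50 46
f 43 45 52
f 47 43 51
f 49 47 48
f 50 49 42



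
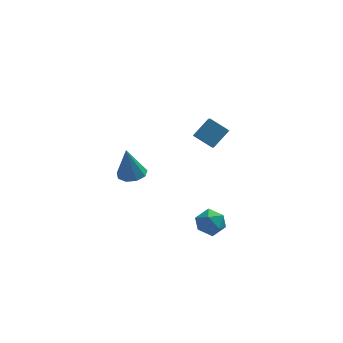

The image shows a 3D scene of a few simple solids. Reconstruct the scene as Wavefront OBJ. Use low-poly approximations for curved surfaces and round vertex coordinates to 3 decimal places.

v 2.312 4.218 1.86
v 2.295 3.265 2.606
v 3.23 4.876 2.721
v 3.213 3.923 3.467
v 3.327 3.677 1.193
v 3.31 2.724 1.939
v 4.245 4.335 2.054
v 4.228 3.382 2.8
v -1.396 -0.665 2.786
v -0.737 -1.16 2.883
v -1.684 -0.675 4.694
v -0.577 -0.616 2.91
v -0.8 -0.095 2.879
v -1.302 0.16 2.804
v -1.848 0.028 2.721
v -2.183 -0.428 2.668
v -2.149 -0.994 2.67
v -1.763 -1.407 2.726
v -1.205 -1.472 2.81
v 2.453 -2.806 1.359
v 3.043 -2.633 0.682
v 1.977 -4.007 0.638
v 2.567 -3.834 -0.039
v 2.876 -4.1 0.78
v 3.17 -3.357 1.225
v 1.85 -3.283 0.095
v 2.144 -2.54 0.54
v 2.67 -2.928 -0.1
v 3.304 -3.433 0.324
v 1.716 -3.207 0.996
v 2.35 -3.712 1.42
f 2 4 1
f 5 2 1
f 1 4 3
f 3 5 1
f 2 8 4
f 6 2 5
f 6 8 2
f 4 8 3
f 7 5 3
f 3 8 7
f 7 6 5
f 8 6 7
f 10 9 12
f 10 12 11
f 12 9 13
f 12 13 11
f 13 9 14
f 13 14 11
f 14 9 15
f 14 15 11
f 15 9 16
f 15 16 11
f 16 9 17
f 16 17 11
f 17 9 18
f 17 18 11
f 18 9 19
f 18 19 11
f 19 9 10
f 19 10 11
f 20 31 25
f 20 25 21
f 20 21 27
f 20 27 30
f 20 30 31
f 21 25 29
f 25 31 24
f 31 30 22
f 30 27 26
f 27 21 28
f 23 29 24
f 23 24 22
f 23 22 26
f 23 26 28
f 23 28 29
f 24 29 25
f 22 24 31
f 26 22 30
f 28 26 27
f 29 28 21



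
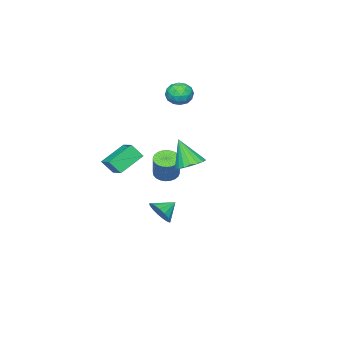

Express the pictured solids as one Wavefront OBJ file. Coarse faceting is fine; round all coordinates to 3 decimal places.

v -3.875 -2.888 3.092
v -3.333 -2.69 3.583
v -3.647 -4.07 3.317
v -3.105 -3.872 3.808
v -3.832 -3.738 3.972
v -3.973 -3.008 3.833
v -3.007 -3.752 3.067
v -3.148 -3.022 2.928
v -2.797 -3.224 3.567
v -3.307 -3.216 4.127
v -3.673 -3.544 2.773
v -4.183 -3.536 3.333
v -3.624 -2.685 3.318
v -3.356 -4.075 3.582
v -3.784 -3.996 3.679
v -3.465 -3.88 3.967
v -4 -2.872 3.465
v -3.681 -2.756 3.753
v -3.975 -3.372 3.982
v -3.299 -4.004 3.147
v -2.98 -3.888 3.435
v -3.515 -2.88 2.933
v -3.196 -2.764 3.221
v -3.005 -3.388 2.918
v -2.99 -2.883 3.597
v -2.857 -3.578 3.729
v -2.799 -3.507 3.294
v -2.881 -3.078 3.212
v -3.29 -2.878 3.926
v -3.156 -3.573 4.058
v -3.583 -3.494 4.155
v -3.666 -3.065 4.073
v -2.975 -3.192 3.917
v -3.824 -3.187 2.842
v -3.69 -3.882 2.974
v -3.314 -3.695 2.827
v -3.397 -3.266 2.745
v -4.123 -3.182 3.171
v -3.99 -3.877 3.303
v -4.099 -3.682 3.688
v -4.181 -3.253 3.606
v -4.005 -3.568 2.983
v -0.245 -2.051 -3.195
v 0.144 -2.077 -2.519
v -1.075 -1.749 -2.705
v 0.199 -1.728 -2.641
v 0.153 -1.454 -2.89
v 0.015 -1.316 -3.209
v -0.182 -1.347 -3.524
v -0.394 -1.539 -3.764
v -0.572 -1.849 -3.874
v -0.674 -2.205 -3.828
v -0.679 -2.525 -3.637
v -0.584 -2.738 -3.345
v -0.411 -2.793 -3.018
v -0.2 -2.678 -2.732
v -0 -2.419 -2.552
v 1.256 -2.329 1.218
v 1.742 -1.437 1.64
v 2.513 -2.659 0.469
v 2.999 -1.768 0.891
v 1.541 -2.812 1.909
v 2.027 -1.921 2.331
v 2.798 -3.143 1.16
v 3.284 -2.251 1.582
v -0.778 -2.072 -0.639
v -0.298 -1.744 -0.93
v 0.199 -1.34 0.349
v -0.282 -1.668 0.639
v -0.478 -1.567 -0.916
v 0.018 -1.162 0.363
v -0.704 -1.466 -0.86
v -0.208 -1.061 0.418
v -0.941 -1.457 -0.771
v -0.445 -1.052 0.508
v -1.154 -1.542 -0.661
v -0.657 -1.137 0.617
v -1.309 -1.708 -0.549
v -0.812 -1.303 0.73
v -1.383 -1.929 -0.45
v -0.887 -1.525 0.829
v -1.366 -2.172 -0.38
v -0.869 -1.768 0.899
v -1.259 -2.4 -0.349
v -0.762 -1.996 0.93
v -1.078 -2.578 -0.363
v -0.582 -2.173 0.916
v -0.852 -2.679 -0.418
v -0.356 -2.274 0.86
v -0.615 -2.688 -0.508
v -0.119 -2.283 0.771
v -0.403 -2.603 -0.617
v 0.094 -2.198 0.661
v -0.248 -2.437 -0.73
v 0.249 -2.032 0.549
v -0.173 -2.215 -0.829
v 0.323 -1.811 0.45
v -0.191 -1.972 -0.899
v 0.306 -1.568 0.38
v 1.265 0.964 1.613
v 1.999 1.164 1.731
v 1.235 0.236 3.027
v 1.825 1.428 1.864
v 1.541 1.6 1.947
v 1.202 1.647 1.964
v 0.875 1.558 1.911
v 0.626 1.351 1.799
v 0.503 1.068 1.651
v 0.53 0.764 1.495
v 0.704 0.5 1.363
v 0.988 0.327 1.28
v 1.327 0.281 1.263
v 1.654 0.37 1.316
v 1.904 0.577 1.427
v 2.027 0.86 1.576
f 1 38 17
f 38 12 41
f 17 41 6
f 38 41 17
f 1 17 13
f 17 6 18
f 13 18 2
f 17 18 13
f 1 13 22
f 13 2 23
f 22 23 8
f 13 23 22
f 1 22 34
f 22 8 37
f 34 37 11
f 22 37 34
f 1 34 38
f 34 11 42
f 38 42 12
f 34 42 38
f 2 18 29
f 18 6 32
f 29 32 10
f 18 32 29
f 6 41 19
f 41 12 40
f 19 40 5
f 41 40 19
f 12 42 39
f 42 11 35
f 39 35 3
f 42 35 39
f 11 37 36
f 37 8 24
f 36 24 7
f 37 24 36
f 8 23 28
f 23 2 25
f 28 25 9
f 23 25 28
f 4 30 16
f 30 10 31
f 16 31 5
f 30 31 16
f 4 16 14
f 16 5 15
f 14 15 3
f 16 15 14
f 4 14 21
f 14 3 20
f 21 20 7
f 14 20 21
f 4 21 26
f 21 7 27
f 26 27 9
f 21 27 26
f 4 26 30
f 26 9 33
f 30 33 10
f 26 33 30
f 5 31 19
f 31 10 32
f 19 32 6
f 31 32 19
f 3 15 39
f 15 5 40
f 39 40 12
f 15 40 39
f 7 20 36
f 20 3 35
f 36 35 11
f 20 35 36
f 9 27 28
f 27 7 24
f 28 24 8
f 27 24 28
f 10 33 29
f 33 9 25
f 29 25 2
f 33 25 29
f 44 43 46
f 44 46 45
f 46 43 47
f 46 47 45
f 47 43 48
f 47 48 45
f 48 43 49
f 48 49 45
f 49 43 50
f 49 50 45
f 50 43 51
f 50 51 45
f 51 43 52
f 51 52 45
f 52 43 53
f 52 53 45
f 53 43 54
f 53 54 45
f 54 43 55
f 54 55 45
f 55 43 56
f 55 56 45
f 56 43 57
f 56 57 45
f 57 43 44
f 57 44 45
f 59 61 58
f 62 59 58
f 58 61 60
f 60 62 58
f 59 65 61
f 63 59 62
f 63 65 59
f 61 65 60
f 64 62 60
f 60 65 64
f 64 63 62
f 65 63 64
f 67 66 70
f 67 70 68
f 68 70 71
f 68 71 69
f 70 66 72
f 70 72 71
f 71 72 73
f 71 73 69
f 72 66 74
f 72 74 73
f 73 74 75
f 73 75 69
f 74 66 76
f 74 76 75
f 75 76 77
f 75 77 69
f 76 66 78
f 76 78 77
f 77 78 79
f 77 79 69
f 78 66 80
f 78 80 79
f 79 80 81
f 79 81 69
f 80 66 82
f 80 82 81
f 81 82 83
f 81 83 69
f 82 66 84
f 82 84 83
f 83 84 85
f 83 85 69
f 84 66 86
f 84 86 85
f 85 86 87
f 85 87 69
f 86 66 88
f 86 88 87
f 87 88 89
f 87 89 69
f 88 66 90
f 88 90 89
f 89 90 91
f 89 91 69
f 90 66 92
f 90 92 91
f 91 92 93
f 91 93 69
f 92 66 94
f 92 94 93
f 93 94 95
f 93 95 69
f 94 66 96
f 94 96 95
f 95 96 97
f 95 97 69
f 96 66 98
f 96 98 97
f 97 98 99
f 97 99 69
f 98 66 67
f 98 67 99
f 99 67 68
f 99 68 69
f 101 100 103
f 101 103 102
f 103 100 104
f 103 104 102
f 104 100 105
f 104 105 102
f 105 100 106
f 105 106 102
f 106 100 107
f 106 107 102
f 107 100 108
f 107 108 102
f 108 100 109
f 108 109 102
f 109 100 110
f 109 110 102
f 110 100 111
f 110 111 102
f 111 100 112
f 111 112 102
f 112 100 113
f 112 113 102
f 113 100 114
f 113 114 102
f 114 100 115
f 114 115 102
f 115 100 101
f 115 101 102



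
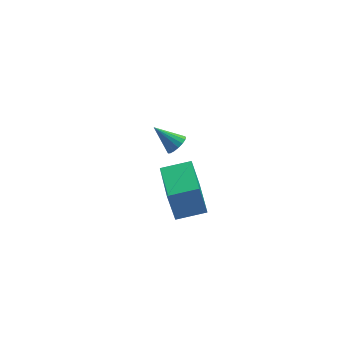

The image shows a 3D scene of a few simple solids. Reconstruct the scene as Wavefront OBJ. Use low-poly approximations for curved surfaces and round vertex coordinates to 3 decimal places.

v 4.177 2.309 1.263
v 4.499 2.791 1.261
v 3.283 2.911 2.157
v 4.319 2.831 1.054
v 4.106 2.751 0.895
v 3.91 2.57 0.82
v 3.774 2.329 0.847
v 3.732 2.083 0.969
v 3.791 1.89 1.159
v 3.938 1.792 1.373
v 4.141 1.813 1.561
v 4.352 1.947 1.682
v 4.523 2.165 1.707
v 4.614 2.415 1.63
v 4.606 2.641 1.469
v 2.645 -4.059 2.854
v 2.324 -3.952 4.438
v 2.786 -2.127 2.751
v 2.466 -2.02 4.336
v 3.954 -4.14 3.124
v 3.634 -4.033 4.709
v 4.096 -2.208 3.022
v 3.775 -2.101 4.606
f 2 1 4
f 2 4 3
f 4 1 5
f 4 5 3
f 5 1 6
f 5 6 3
f 6 1 7
f 6 7 3
f 7 1 8
f 7 8 3
f 8 1 9
f 8 9 3
f 9 1 10
f 9 10 3
f 10 1 11
f 10 11 3
f 11 1 12
f 11 12 3
f 12 1 13
f 12 13 3
f 13 1 14
f 13 14 3
f 14 1 15
f 14 15 3
f 15 1 2
f 15 2 3
f 17 19 16
f 20 17 16
f 16 19 18
f 18 20 16
f 17 23 19
f 21 17 20
f 21 23 17
f 19 23 18
f 22 20 18
f 18 23 22
f 22 21 20
f 23 21 22



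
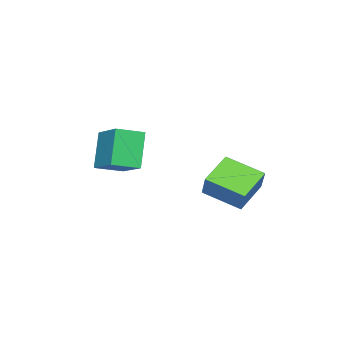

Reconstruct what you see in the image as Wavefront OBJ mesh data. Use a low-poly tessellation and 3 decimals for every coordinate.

v 3.851 -4.051 -0.784
v 2.973 -4.341 0.875
v 2.918 -3.215 -1.132
v 2.04 -3.505 0.528
v 4.82 -2.655 -0.028
v 3.942 -2.945 1.632
v 3.887 -1.819 -0.375
v 3.009 -2.109 1.284
v -0.61 0.434 -3.865
v -0.43 -1.342 -3.159
v -2.123 0.615 -3.026
v -1.944 -1.162 -2.32
v 0.064 0.942 -2.76
v 0.243 -0.835 -2.054
v -1.45 1.122 -1.921
v -1.27 -0.654 -1.215
f 2 4 1
f 5 2 1
f 1 4 3
f 3 5 1
f 2 8 4
f 6 2 5
f 6 8 2
f 4 8 3
f 7 5 3
f 3 8 7
f 7 6 5
f 8 6 7
f 10 12 9
f 13 10 9
f 9 12 11
f 11 13 9
f 10 16 12
f 14 10 13
f 14 16 10
f 12 16 11
f 15 13 11
f 11 16 15
f 15 14 13
f 16 14 15



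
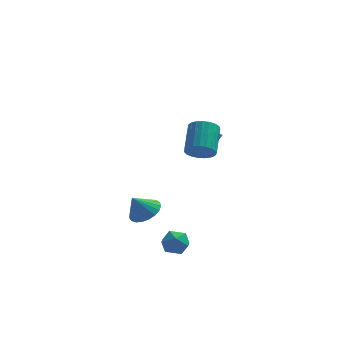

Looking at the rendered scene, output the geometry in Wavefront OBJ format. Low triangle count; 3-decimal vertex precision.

v -0.288 -2.061 -3.35
v 0.307 -1.99 -3.894
v 0.393 -2.99 -2.726
v 0.988 -2.919 -3.27
v 0.845 -2.319 -2.746
v 0.424 -1.745 -3.131
v 0.276 -3.235 -3.489
v -0.145 -2.661 -3.874
v 0.656 -2.715 -3.98
v 1.008 -2.149 -3.521
v -0.308 -2.831 -3.099
v 0.044 -2.265 -2.64
v 1.498 -1.646 2.554
v 1.79 -2.085 3.143
v 1.913 -0.672 4.134
v 1.622 -0.234 3.546
v 2.062 -1.996 2.983
v 2.186 -0.584 3.974
v 2.237 -1.847 2.748
v 2.361 -0.434 3.739
v 2.285 -1.663 2.48
v 2.408 -0.25 3.471
v 2.196 -1.476 2.225
v 2.319 -0.064 3.216
v 1.986 -1.319 2.027
v 2.11 0.094 3.018
v 1.693 -1.218 1.92
v 1.816 0.195 2.911
v 1.365 -1.191 1.923
v 1.489 0.221 2.914
v 1.061 -1.243 2.035
v 1.184 0.169 3.026
v 0.832 -1.365 2.236
v 0.956 0.048 3.228
v 0.718 -1.535 2.493
v 0.842 -0.123 3.484
v 0.74 -1.725 2.761
v 0.863 -0.312 3.752
v 0.892 -1.901 2.993
v 1.016 -0.488 3.984
v 1.149 -2.033 3.149
v 1.273 -0.62 4.14
v 1.467 -2.098 3.202
v 1.59 -0.685 4.193
v -1.252 -0.589 -2.237
v -0.517 -1.03 -1.932
v -1.868 -0.871 -1.163
v -0.456 -0.679 -1.805
v -0.533 -0.312 -1.752
v -0.734 0.007 -1.784
v -1.025 0.223 -1.894
v -1.355 0.298 -2.063
v -1.667 0.221 -2.262
v -1.907 0.003 -2.457
v -2.034 -0.317 -2.614
v -2.026 -0.684 -2.706
v -1.884 -1.034 -2.717
v -1.633 -1.308 -2.644
v -1.316 -1.457 -2.502
v -0.987 -1.456 -2.313
v -0.705 -1.305 -2.112
v 1.302 4.373 0.369
v 2.011 4.909 0.096
v 2.438 3.307 1.231
v 1.911 5.073 0.432
v 1.705 5.116 0.756
v 1.43 5.031 1.014
v 1.132 4.831 1.16
v 0.864 4.553 1.17
v 0.672 4.243 1.041
v 0.588 3.956 0.796
v 0.628 3.741 0.477
v 0.784 3.635 0.14
v 1.03 3.656 -0.158
v 1.323 3.802 -0.365
v 1.612 4.046 -0.444
v 1.848 4.347 -0.383
v 1.989 4.652 -0.192
f 1 12 6
f 1 6 2
f 1 2 8
f 1 8 11
f 1 11 12
f 2 6 10
f 6 12 5
f 12 11 3
f 11 8 7
f 8 2 9
f 4 10 5
f 4 5 3
f 4 3 7
f 4 7 9
f 4 9 10
f 5 10 6
f 3 5 12
f 7 3 11
f 9 7 8
f 10 9 2
f 14 13 17
f 14 17 15
f 15 17 18
f 15 18 16
f 17 13 19
f 17 19 18
f 18 19 20
f 18 20 16
f 19 13 21
f 19 21 20
f 20 21 22
f 20 22 16
f 21 13 23
f 21 23 22
f 22 23 24
f 22 24 16
f 23 13 25
f 23 25 24
f 24 25 26
f 24 26 16
f 25 13 27
f 25 27 26
f 26 27 28
f 26 28 16
f 27 13 29
f 27 29 28
f 28 29 30
f 28 30 16
f 29 13 31
f 29 31 30
f 30 31 32
f 30 32 16
f 31 13 33
f 31 33 32
f 32 33 34
f 32 34 16
f 33 13 35
f 33 35 34
f 34 35 36
f 34 36 16
f 35 13 37
f 35 37 36
f 36 37 38
f 36 38 16
f 37 13 39
f 37 39 38
f 38 39 40
f 38 40 16
f 39 13 41
f 39 41 40
f 40 41 42
f 40 42 16
f 41 13 43
f 41 43 42
f 42 43 44
f 42 44 16
f 43 13 14
f 43 14 44
f 44 14 15
f 44 15 16
f 46 45 48
f 46 48 47
f 48 45 49
f 48 49 47
f 49 45 50
f 49 50 47
f 50 45 51
f 50 51 47
f 51 45 52
f 51 52 47
f 52 45 53
f 52 53 47
f 53 45 54
f 53 54 47
f 54 45 55
f 54 55 47
f 55 45 56
f 55 56 47
f 56 45 57
f 56 57 47
f 57 45 58
f 57 58 47
f 58 45 59
f 58 59 47
f 59 45 60
f 59 60 47
f 60 45 61
f 60 61 47
f 61 45 46
f 61 46 47
f 63 62 65
f 63 65 64
f 65 62 66
f 65 66 64
f 66 62 67
f 66 67 64
f 67 62 68
f 67 68 64
f 68 62 69
f 68 69 64
f 69 62 70
f 69 70 64
f 70 62 71
f 70 71 64
f 71 62 72
f 71 72 64
f 72 62 73
f 72 73 64
f 73 62 74
f 73 74 64
f 74 62 75
f 74 75 64
f 75 62 76
f 75 76 64
f 76 62 77
f 76 77 64
f 77 62 78
f 77 78 64
f 78 62 63
f 78 63 64



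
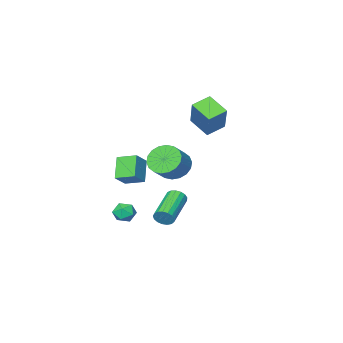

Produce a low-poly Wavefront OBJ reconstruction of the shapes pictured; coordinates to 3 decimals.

v -2.235 -2.786 3.424
v -1.549 -1.724 5.088
v -2.422 -1.473 2.662
v -1.735 -0.41 4.326
v -1.065 -2.87 2.994
v -0.378 -1.807 4.658
v -1.251 -1.556 2.232
v -0.565 -0.494 3.896
v 1.925 -0.267 1.075
v 2.579 -0.26 0.279
v 3.609 0.194 1.129
v 2.955 0.187 1.925
v 2.401 0.163 0.269
v 3.431 0.616 1.119
v 2.129 0.5 0.419
v 3.159 0.954 1.268
v 1.817 0.686 0.698
v 2.846 1.139 1.548
v 1.526 0.682 1.052
v 2.555 1.136 1.902
v 1.314 0.491 1.411
v 2.344 0.945 2.261
v 1.223 0.15 1.703
v 2.253 0.603 2.553
v 1.271 -0.274 1.871
v 2.301 0.18 2.721
v 1.449 -0.696 1.881
v 2.479 -0.243 2.731
v 1.721 -1.034 1.732
v 2.751 -0.58 2.581
v 2.034 -1.219 1.452
v 3.063 -0.766 2.302
v 2.325 -1.216 1.098
v 3.354 -0.762 1.948
v 2.536 -1.025 0.739
v 3.566 -0.571 1.589
v 2.627 -0.683 0.447
v 3.657 -0.23 1.297
v 2.774 -3.35 -4.113
v 3.429 -3.295 -3.737
v 2.351 -4.125 -3.263
v 3.006 -4.07 -2.887
v 2.536 -3.477 -2.918
v 2.797 -2.998 -3.443
v 2.983 -4.422 -3.557
v 3.244 -3.943 -4.082
v 3.558 -3.957 -3.393
v 3.282 -3.373 -2.998
v 2.498 -4.047 -4.002
v 2.222 -3.463 -3.607
v 2.507 -4.186 -1.503
v 1.812 -5.002 -0.316
v 1.866 -3.164 -1.177
v 1.17 -3.98 0.011
v 3.41 -3.86 -0.751
v 2.714 -4.676 0.437
v 2.768 -2.838 -0.424
v 2.073 -3.654 0.763
v 4.438 2.234 -1.378
v 4.736 2.125 -0.869
v 3.06 0.978 -0.133
v 2.762 1.086 -0.642
v 4.593 2.368 -0.814
v 2.917 1.221 -0.078
v 4.415 2.581 -0.889
v 2.739 1.434 -0.153
v 4.242 2.714 -1.076
v 2.566 1.566 -0.34
v 4.114 2.736 -1.332
v 2.438 1.589 -0.596
v 4.06 2.644 -1.599
v 2.384 1.497 -0.863
v 4.093 2.458 -1.815
v 2.417 1.311 -1.079
v 4.204 2.22 -1.931
v 2.529 1.073 -1.195
v 4.37 1.985 -1.92
v 2.694 0.838 -1.184
v 4.551 1.808 -1.785
v 2.875 0.66 -1.049
v 4.706 1.727 -1.557
v 3.03 0.58 -0.821
v 4.799 1.763 -1.288
v 3.124 0.616 -0.552
v 4.81 1.907 -1.04
v 3.135 0.76 -0.304
f 2 4 1
f 5 2 1
f 1 4 3
f 3 5 1
f 2 8 4
f 6 2 5
f 6 8 2
f 4 8 3
f 7 5 3
f 3 8 7
f 7 6 5
f 8 6 7
f 10 9 13
f 10 13 11
f 11 13 14
f 11 14 12
f 13 9 15
f 13 15 14
f 14 15 16
f 14 16 12
f 15 9 17
f 15 17 16
f 16 17 18
f 16 18 12
f 17 9 19
f 17 19 18
f 18 19 20
f 18 20 12
f 19 9 21
f 19 21 20
f 20 21 22
f 20 22 12
f 21 9 23
f 21 23 22
f 22 23 24
f 22 24 12
f 23 9 25
f 23 25 24
f 24 25 26
f 24 26 12
f 25 9 27
f 25 27 26
f 26 27 28
f 26 28 12
f 27 9 29
f 27 29 28
f 28 29 30
f 28 30 12
f 29 9 31
f 29 31 30
f 30 31 32
f 30 32 12
f 31 9 33
f 31 33 32
f 32 33 34
f 32 34 12
f 33 9 35
f 33 35 34
f 34 35 36
f 34 36 12
f 35 9 37
f 35 37 36
f 36 37 38
f 36 38 12
f 37 9 10
f 37 10 38
f 38 10 11
f 38 11 12
f 39 50 44
f 39 44 40
f 39 40 46
f 39 46 49
f 39 49 50
f 40 44 48
f 44 50 43
f 50 49 41
f 49 46 45
f 46 40 47
f 42 48 43
f 42 43 41
f 42 41 45
f 42 45 47
f 42 47 48
f 43 48 44
f 41 43 50
f 45 41 49
f 47 45 46
f 48 47 40
f 52 54 51
f 55 52 51
f 51 54 53
f 53 55 51
f 52 58 54
f 56 52 55
f 56 58 52
f 54 58 53
f 57 55 53
f 53 58 57
f 57 56 55
f 58 56 57
f 60 59 63
f 60 63 61
f 61 63 64
f 61 64 62
f 63 59 65
f 63 65 64
f 64 65 66
f 64 66 62
f 65 59 67
f 65 67 66
f 66 67 68
f 66 68 62
f 67 59 69
f 67 69 68
f 68 69 70
f 68 70 62
f 69 59 71
f 69 71 70
f 70 71 72
f 70 72 62
f 71 59 73
f 71 73 72
f 72 73 74
f 72 74 62
f 73 59 75
f 73 75 74
f 74 75 76
f 74 76 62
f 75 59 77
f 75 77 76
f 76 77 78
f 76 78 62
f 77 59 79
f 77 79 78
f 78 79 80
f 78 80 62
f 79 59 81
f 79 81 80
f 80 81 82
f 80 82 62
f 81 59 83
f 81 83 82
f 82 83 84
f 82 84 62
f 83 59 85
f 83 85 84
f 84 85 86
f 84 86 62
f 85 59 60
f 85 60 86
f 86 60 61
f 86 61 62



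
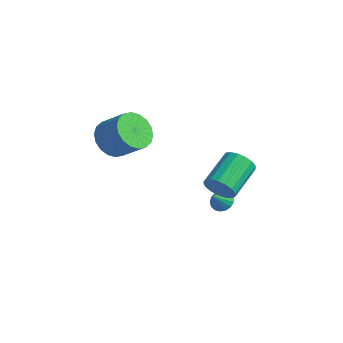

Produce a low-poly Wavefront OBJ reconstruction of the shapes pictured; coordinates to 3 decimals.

v -1.769 3.514 -3.135
v -1.345 3.88 -2.825
v -1.691 2.806 -2.405
v -1.615 3.968 -2.711
v -1.92 3.952 -2.694
v -2.191 3.836 -2.778
v -2.365 3.646 -2.944
v -2.403 3.426 -3.153
v -2.295 3.226 -3.359
v -2.067 3.092 -3.513
v -1.77 3.054 -3.581
v -1.473 3.123 -3.546
v -1.244 3.28 -3.418
v -1.136 3.492 -3.224
v -1.172 3.708 -3.011
v -0.453 2.038 -0.829
v 0.086 1.895 -0.188
v -0.387 3.678 0.61
v -0.927 3.822 -0.031
v 0.315 2.081 -0.468
v -0.158 3.864 0.33
v 0.368 2.257 -0.831
v -0.105 4.04 -0.033
v 0.233 2.384 -1.193
v -0.241 4.167 -0.396
v -0.06 2.431 -1.472
v -0.533 4.214 -0.674
v -0.443 2.388 -1.604
v -0.916 4.171 -0.806
v -0.828 2.265 -1.558
v -1.301 4.048 -0.76
v -1.127 2.09 -1.345
v -1.6 3.874 -0.547
v -1.272 1.904 -1.014
v -1.745 3.687 -0.216
v -1.23 1.748 -0.64
v -1.703 3.531 0.158
v -1.009 1.659 -0.31
v -1.482 3.442 0.488
v -0.662 1.656 -0.099
v -1.135 3.44 0.699
v -0.266 1.742 -0.055
v -0.739 3.525 0.743
v -4.124 -1.267 2.327
v -3.44 -1.222 1.506
v -2.231 -0.888 2.532
v -2.916 -0.933 3.353
v -3.594 -0.772 1.541
v -2.385 -0.439 2.566
v -3.852 -0.421 1.731
v -2.644 -0.087 2.757
v -4.165 -0.237 2.04
v -2.956 0.097 3.066
v -4.47 -0.257 2.405
v -3.261 0.077 3.431
v -4.706 -0.477 2.755
v -3.497 -0.143 3.781
v -4.827 -0.854 3.021
v -3.618 -0.52 4.046
v -4.809 -1.312 3.148
v -3.6 -0.978 4.174
v -4.655 -1.761 3.114
v -3.446 -1.428 4.139
v -4.396 -2.113 2.923
v -3.188 -1.779 3.949
v -4.084 -2.297 2.614
v -2.875 -1.963 3.64
v -3.779 -2.277 2.249
v -2.57 -1.943 3.275
v -3.543 -2.057 1.899
v -2.334 -1.723 2.925
v -3.422 -1.68 1.634
v -2.213 -1.346 2.659
f 2 1 4
f 2 4 3
f 4 1 5
f 4 5 3
f 5 1 6
f 5 6 3
f 6 1 7
f 6 7 3
f 7 1 8
f 7 8 3
f 8 1 9
f 8 9 3
f 9 1 10
f 9 10 3
f 10 1 11
f 10 11 3
f 11 1 12
f 11 12 3
f 12 1 13
f 12 13 3
f 13 1 14
f 13 14 3
f 14 1 15
f 14 15 3
f 15 1 2
f 15 2 3
f 17 16 20
f 17 20 18
f 18 20 21
f 18 21 19
f 20 16 22
f 20 22 21
f 21 22 23
f 21 23 19
f 22 16 24
f 22 24 23
f 23 24 25
f 23 25 19
f 24 16 26
f 24 26 25
f 25 26 27
f 25 27 19
f 26 16 28
f 26 28 27
f 27 28 29
f 27 29 19
f 28 16 30
f 28 30 29
f 29 30 31
f 29 31 19
f 30 16 32
f 30 32 31
f 31 32 33
f 31 33 19
f 32 16 34
f 32 34 33
f 33 34 35
f 33 35 19
f 34 16 36
f 34 36 35
f 35 36 37
f 35 37 19
f 36 16 38
f 36 38 37
f 37 38 39
f 37 39 19
f 38 16 40
f 38 40 39
f 39 40 41
f 39 41 19
f 40 16 42
f 40 42 41
f 41 42 43
f 41 43 19
f 42 16 17
f 42 17 43
f 43 17 18
f 43 18 19
f 45 44 48
f 45 48 46
f 46 48 49
f 46 49 47
f 48 44 50
f 48 50 49
f 49 50 51
f 49 51 47
f 50 44 52
f 50 52 51
f 51 52 53
f 51 53 47
f 52 44 54
f 52 54 53
f 53 54 55
f 53 55 47
f 54 44 56
f 54 56 55
f 55 56 57
f 55 57 47
f 56 44 58
f 56 58 57
f 57 58 59
f 57 59 47
f 58 44 60
f 58 60 59
f 59 60 61
f 59 61 47
f 60 44 62
f 60 62 61
f 61 62 63
f 61 63 47
f 62 44 64
f 62 64 63
f 63 64 65
f 63 65 47
f 64 44 66
f 64 66 65
f 65 66 67
f 65 67 47
f 66 44 68
f 66 68 67
f 67 68 69
f 67 69 47
f 68 44 70
f 68 70 69
f 69 70 71
f 69 71 47
f 70 44 72
f 70 72 71
f 71 72 73
f 71 73 47
f 72 44 45
f 72 45 73
f 73 45 46
f 73 46 47



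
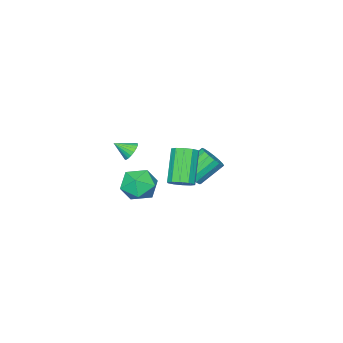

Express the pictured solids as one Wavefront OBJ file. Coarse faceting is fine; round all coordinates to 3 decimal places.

v -2.69 -1.131 -1.842
v -2.3 -1.603 -1.209
v -3.541 -0.961 0.034
v -3.93 -0.489 -0.598
v -2.098 -1.233 -1.198
v -3.339 -0.591 0.045
v -2.032 -0.84 -1.335
v -3.272 -0.198 -0.092
v -2.116 -0.514 -1.588
v -3.357 0.128 -0.344
v -2.332 -0.329 -1.898
v -3.572 0.313 -0.655
v -2.63 -0.328 -2.196
v -3.87 0.314 -0.953
v -2.941 -0.511 -2.413
v -4.182 0.131 -1.17
v -3.195 -0.836 -2.499
v -4.436 -0.194 -1.255
v -3.333 -1.228 -2.434
v -4.574 -0.586 -1.191
v -3.324 -1.598 -2.233
v -4.565 -0.957 -0.99
v -3.169 -1.862 -1.943
v -4.41 -1.22 -0.7
v -2.905 -1.957 -1.63
v -4.146 -1.316 -0.386
v -2.591 -1.864 -1.365
v -3.832 -1.222 -0.122
v 3.403 0.295 3.424
v 3.811 0.228 2.949
v 3.997 -0.415 4.036
v 3.915 0.428 3.082
v 3.93 0.606 3.273
v 3.853 0.73 3.491
v 3.699 0.779 3.698
v 3.494 0.744 3.856
v 3.273 0.632 3.941
v 3.074 0.461 3.935
v 2.933 0.262 3.842
v 2.872 0.068 3.676
v 2.903 -0.086 3.467
v 3.021 -0.175 3.25
v 3.205 -0.182 3.063
v 3.423 -0.106 2.939
v 3.637 0.038 2.899
v 3.64 4.087 2.684
v 4.095 4.429 3.157
v 2.934 3.635 4.849
v 2.48 3.293 4.376
v 3.754 4.716 3.057
v 2.593 3.922 4.749
v 3.369 4.763 2.814
v 2.208 3.969 4.506
v 3.087 4.551 2.522
v 1.926 3.757 4.214
v 3.017 4.162 2.292
v 1.857 3.369 3.984
v 3.186 3.745 2.211
v 2.025 2.951 3.903
v 3.527 3.458 2.311
v 2.366 2.664 4.003
v 3.912 3.411 2.554
v 2.751 2.617 4.246
v 4.194 3.623 2.846
v 3.033 2.829 4.538
v 4.263 4.011 3.076
v 3.103 3.218 4.768
v -1.053 -2.484 -3.506
v 0.064 -2.494 -2.966
v -1.624 -4.026 -2.354
v -0.507 -4.036 -1.814
v -1.287 -3.094 -1.607
v -0.934 -2.141 -2.319
v -0.626 -4.379 -3.001
v -0.273 -3.426 -3.713
v 0.328 -3.665 -2.654
v -0.081 -2.871 -1.793
v -1.479 -3.649 -3.527
v -1.888 -2.855 -2.666
f 2 1 5
f 2 5 3
f 3 5 6
f 3 6 4
f 5 1 7
f 5 7 6
f 6 7 8
f 6 8 4
f 7 1 9
f 7 9 8
f 8 9 10
f 8 10 4
f 9 1 11
f 9 11 10
f 10 11 12
f 10 12 4
f 11 1 13
f 11 13 12
f 12 13 14
f 12 14 4
f 13 1 15
f 13 15 14
f 14 15 16
f 14 16 4
f 15 1 17
f 15 17 16
f 16 17 18
f 16 18 4
f 17 1 19
f 17 19 18
f 18 19 20
f 18 20 4
f 19 1 21
f 19 21 20
f 20 21 22
f 20 22 4
f 21 1 23
f 21 23 22
f 22 23 24
f 22 24 4
f 23 1 25
f 23 25 24
f 24 25 26
f 24 26 4
f 25 1 27
f 25 27 26
f 26 27 28
f 26 28 4
f 27 1 2
f 27 2 28
f 28 2 3
f 28 3 4
f 30 29 32
f 30 32 31
f 32 29 33
f 32 33 31
f 33 29 34
f 33 34 31
f 34 29 35
f 34 35 31
f 35 29 36
f 35 36 31
f 36 29 37
f 36 37 31
f 37 29 38
f 37 38 31
f 38 29 39
f 38 39 31
f 39 29 40
f 39 40 31
f 40 29 41
f 40 41 31
f 41 29 42
f 41 42 31
f 42 29 43
f 42 43 31
f 43 29 44
f 43 44 31
f 44 29 45
f 44 45 31
f 45 29 30
f 45 30 31
f 47 46 50
f 47 50 48
f 48 50 51
f 48 51 49
f 50 46 52
f 50 52 51
f 51 52 53
f 51 53 49
f 52 46 54
f 52 54 53
f 53 54 55
f 53 55 49
f 54 46 56
f 54 56 55
f 55 56 57
f 55 57 49
f 56 46 58
f 56 58 57
f 57 58 59
f 57 59 49
f 58 46 60
f 58 60 59
f 59 60 61
f 59 61 49
f 60 46 62
f 60 62 61
f 61 62 63
f 61 63 49
f 62 46 64
f 62 64 63
f 63 64 65
f 63 65 49
f 64 46 66
f 64 66 65
f 65 66 67
f 65 67 49
f 66 46 47
f 66 47 67
f 67 47 48
f 67 48 49
f 68 79 73
f 68 73 69
f 68 69 75
f 68 75 78
f 68 78 79
f 69 73 77
f 73 79 72
f 79 78 70
f 78 75 74
f 75 69 76
f 71 77 72
f 71 72 70
f 71 70 74
f 71 74 76
f 71 76 77
f 72 77 73
f 70 72 79
f 74 70 78
f 76 74 75
f 77 76 69



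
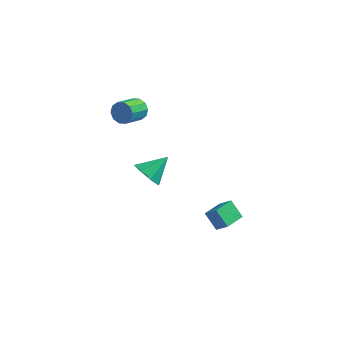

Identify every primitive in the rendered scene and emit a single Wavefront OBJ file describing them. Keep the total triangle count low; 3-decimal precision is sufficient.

v -3.795 4.396 1.661
v -3.325 4.497 2.25
v -3.715 3.186 2.788
v -4.185 3.084 2.199
v -3.745 4.671 2.368
v -4.135 3.359 2.906
v -4.184 4.739 2.216
v -4.575 3.428 2.754
v -4.475 4.676 1.852
v -4.865 3.365 2.39
v -4.505 4.506 1.415
v -4.896 3.195 1.953
v -4.265 4.294 1.072
v -4.655 2.983 1.61
v -3.845 4.121 0.954
v -4.235 2.809 1.492
v -3.405 4.052 1.106
v -3.796 2.741 1.644
v -3.115 4.115 1.47
v -3.505 2.804 2.008
v -3.084 4.285 1.907
v -3.475 2.974 2.445
v -2.432 2.372 -2.174
v -1.723 2.48 -2.913
v -1.568 3.468 -1.186
v -2.31 3.002 -2.98
v -2.968 3.155 -2.574
v -3.312 2.849 -1.934
v -3.141 2.264 -1.434
v -2.554 1.742 -1.368
v -1.895 1.589 -1.774
v -1.551 1.894 -2.414
v 3.186 -1.682 -1.748
v 2.422 -1.378 -0.86
v 3.598 -0.461 -1.811
v 2.834 -0.157 -0.924
v 3.886 -1.883 -1.076
v 3.122 -1.579 -0.189
v 4.298 -0.662 -1.14
v 3.534 -0.358 -0.252
f 2 1 5
f 2 5 3
f 3 5 6
f 3 6 4
f 5 1 7
f 5 7 6
f 6 7 8
f 6 8 4
f 7 1 9
f 7 9 8
f 8 9 10
f 8 10 4
f 9 1 11
f 9 11 10
f 10 11 12
f 10 12 4
f 11 1 13
f 11 13 12
f 12 13 14
f 12 14 4
f 13 1 15
f 13 15 14
f 14 15 16
f 14 16 4
f 15 1 17
f 15 17 16
f 16 17 18
f 16 18 4
f 17 1 19
f 17 19 18
f 18 19 20
f 18 20 4
f 19 1 21
f 19 21 20
f 20 21 22
f 20 22 4
f 21 1 2
f 21 2 22
f 22 2 3
f 22 3 4
f 24 23 26
f 24 26 25
f 26 23 27
f 26 27 25
f 27 23 28
f 27 28 25
f 28 23 29
f 28 29 25
f 29 23 30
f 29 30 25
f 30 23 31
f 30 31 25
f 31 23 32
f 31 32 25
f 32 23 24
f 32 24 25
f 34 36 33
f 37 34 33
f 33 36 35
f 35 37 33
f 34 40 36
f 38 34 37
f 38 40 34
f 36 40 35
f 39 37 35
f 35 40 39
f 39 38 37
f 40 38 39



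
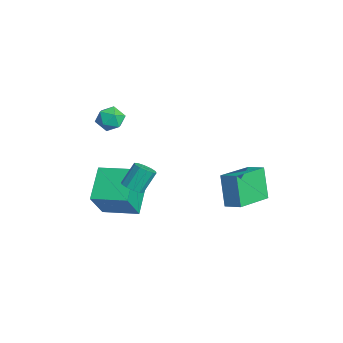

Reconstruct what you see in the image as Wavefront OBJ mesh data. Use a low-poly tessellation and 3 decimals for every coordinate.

v -0.374 -0.719 1.633
v 0.125 -0.717 1.167
v 0.115 -1.563 2.153
v 0.614 -1.561 1.687
v 0.558 -1.044 2.13
v 0.256 -0.522 1.809
v -0.016 -1.758 1.511
v -0.318 -1.236 1.19
v 0.347 -1.359 1.091
v 0.702 -0.918 1.474
v -0.462 -1.362 1.846
v -0.107 -0.921 2.229
v -0.596 -1.383 -4.597
v -1.913 -0.691 -3.622
v 0.293 0.002 -4.381
v -1.024 0.694 -3.405
v 0.124 -2.074 -3.135
v -1.193 -1.382 -2.159
v 1.013 -0.689 -2.918
v -0.304 0.003 -1.943
v 3.507 -1.114 -0.328
v 3.797 -0.736 -0.511
v 3.583 -0.129 0.406
v 3.293 -0.506 0.588
v 3.502 -0.689 -0.611
v 3.288 -0.082 0.306
v 3.209 -0.805 -0.603
v 2.994 -0.197 0.313
v 3.03 -1.038 -0.49
v 2.815 -0.431 0.426
v 3.033 -1.3 -0.315
v 2.818 -0.693 0.601
v 3.217 -1.491 -0.146
v 3.003 -0.884 0.771
v 3.512 -1.538 -0.046
v 3.298 -0.931 0.871
v 3.806 -1.423 -0.053
v 3.591 -0.815 0.863
v 3.985 -1.189 -0.166
v 3.77 -0.582 0.75
v 3.982 -0.927 -0.341
v 3.767 -0.32 0.575
v 3.272 2.841 -2.403
v 2.621 2.845 -0.942
v 2.173 4.399 -2.898
v 1.522 4.404 -1.436
v 3.858 3.336 -2.144
v 3.207 3.341 -0.682
v 2.759 4.895 -2.638
v 2.108 4.899 -1.177
f 1 12 6
f 1 6 2
f 1 2 8
f 1 8 11
f 1 11 12
f 2 6 10
f 6 12 5
f 12 11 3
f 11 8 7
f 8 2 9
f 4 10 5
f 4 5 3
f 4 3 7
f 4 7 9
f 4 9 10
f 5 10 6
f 3 5 12
f 7 3 11
f 9 7 8
f 10 9 2
f 14 16 13
f 17 14 13
f 13 16 15
f 15 17 13
f 14 20 16
f 18 14 17
f 18 20 14
f 16 20 15
f 19 17 15
f 15 20 19
f 19 18 17
f 20 18 19
f 22 21 25
f 22 25 23
f 23 25 26
f 23 26 24
f 25 21 27
f 25 27 26
f 26 27 28
f 26 28 24
f 27 21 29
f 27 29 28
f 28 29 30
f 28 30 24
f 29 21 31
f 29 31 30
f 30 31 32
f 30 32 24
f 31 21 33
f 31 33 32
f 32 33 34
f 32 34 24
f 33 21 35
f 33 35 34
f 34 35 36
f 34 36 24
f 35 21 37
f 35 37 36
f 36 37 38
f 36 38 24
f 37 21 39
f 37 39 38
f 38 39 40
f 38 40 24
f 39 21 41
f 39 41 40
f 40 41 42
f 40 42 24
f 41 21 22
f 41 22 42
f 42 22 23
f 42 23 24
f 44 46 43
f 47 44 43
f 43 46 45
f 45 47 43
f 44 50 46
f 48 44 47
f 48 50 44
f 46 50 45
f 49 47 45
f 45 50 49
f 49 48 47
f 50 48 49



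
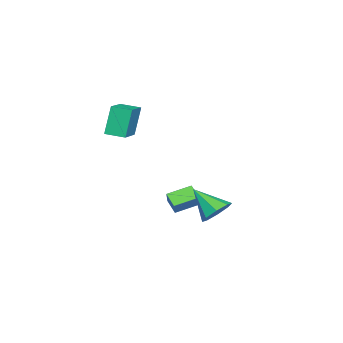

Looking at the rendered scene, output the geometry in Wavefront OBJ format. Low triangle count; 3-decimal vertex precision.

v -0.834 -4.05 2.563
v -1.487 -3.854 4.528
v -0.884 -2.779 2.419
v -1.537 -2.583 4.385
v 1.177 -3.897 3.215
v 0.524 -3.701 5.181
v 1.127 -2.626 3.072
v 0.474 -2.43 5.037
v 1.935 3.146 -1.753
v 2.522 2.447 -2.332
v 1.385 1.554 -0.387
v 2.961 2.809 -1.733
v 2.8 3.369 -1.146
v 2.132 3.798 -0.915
v 1.349 3.845 -1.175
v 0.91 3.483 -1.774
v 1.071 2.924 -2.361
v 1.738 2.495 -2.592
v -3.069 -1.477 -3.996
v -2.355 -1.305 -3.034
v -4.004 -0.199 -3.53
v -3.29 -0.028 -2.568
v -2.43 -0.792 -4.592
v -1.716 -0.621 -3.63
v -3.365 0.485 -4.126
v -2.651 0.657 -3.164
f 2 4 1
f 5 2 1
f 1 4 3
f 3 5 1
f 2 8 4
f 6 2 5
f 6 8 2
f 4 8 3
f 7 5 3
f 3 8 7
f 7 6 5
f 8 6 7
f 10 9 12
f 10 12 11
f 12 9 13
f 12 13 11
f 13 9 14
f 13 14 11
f 14 9 15
f 14 15 11
f 15 9 16
f 15 16 11
f 16 9 17
f 16 17 11
f 17 9 18
f 17 18 11
f 18 9 10
f 18 10 11
f 20 22 19
f 23 20 19
f 19 22 21
f 21 23 19
f 20 26 22
f 24 20 23
f 24 26 20
f 22 26 21
f 25 23 21
f 21 26 25
f 25 24 23
f 26 24 25



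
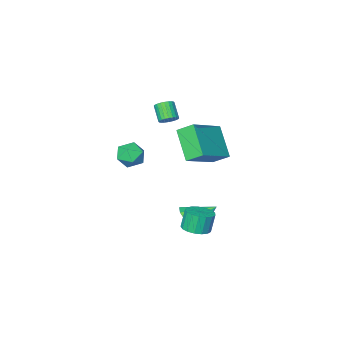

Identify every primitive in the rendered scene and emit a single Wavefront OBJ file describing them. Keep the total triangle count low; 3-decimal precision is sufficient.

v -2.937 -2.513 1.201
v -2.59 -2.285 1.514
v -2.757 -3.018 2.233
v -3.103 -3.247 1.919
v -2.762 -2.192 1.57
v -2.928 -2.925 2.288
v -2.96 -2.147 1.569
v -3.126 -2.88 2.288
v -3.154 -2.158 1.513
v -3.321 -2.892 2.231
v -3.315 -2.224 1.408
v -3.482 -2.957 2.127
v -3.419 -2.333 1.273
v -3.586 -3.067 1.991
v -3.449 -2.47 1.126
v -3.616 -3.203 1.844
v -3.402 -2.614 0.991
v -3.568 -3.347 1.709
v -3.283 -2.742 0.887
v -3.45 -3.475 1.606
v -3.112 -2.835 0.832
v -3.278 -3.568 1.55
v -2.914 -2.88 0.832
v -3.08 -3.613 1.551
v -2.719 -2.868 0.889
v -2.886 -3.602 1.607
v -2.558 -2.803 0.993
v -2.725 -3.536 1.712
v -2.454 -2.693 1.129
v -2.621 -3.427 1.847
v -2.424 -2.557 1.276
v -2.591 -3.29 1.994
v -2.472 -2.413 1.411
v -2.638 -3.146 2.129
v -1.701 -2.95 -0.947
v -0.957 -3.255 -0.698
v -1.683 -3.785 -2.022
v -0.939 -4.09 -1.773
v -1.633 -4.256 -1.326
v -1.644 -3.739 -0.662
v -0.996 -3.301 -2.058
v -1.007 -2.784 -1.394
v -0.522 -3.471 -1.384
v -0.915 -4.062 -0.932
v -1.725 -2.978 -1.788
v -2.118 -3.569 -1.336
v -3.523 2.155 0.902
v -3.819 0.798 2.198
v -1.682 2.713 1.906
v -1.978 1.355 3.202
v -3.002 1.485 0.318
v -3.298 0.127 1.614
v -1.161 2.042 1.322
v -1.457 0.685 2.618
v -2.29 0.56 -4.186
v -1.743 0.541 -3.409
v -3.51 1.06 -3.314
v -1.722 1.184 -3.748
v -2.034 1.461 -4.344
v -2.496 1.211 -4.847
v -2.837 0.579 -4.962
v -2.858 -0.063 -4.623
v -2.546 -0.341 -4.028
v -2.084 -0.09 -3.525
v -1.475 2.446 -3.334
v -0.861 2.058 -3.191
v -1.151 1.985 -2.143
v -1.765 2.374 -2.286
v -0.763 2.395 -3.141
v -1.052 2.322 -2.093
v -0.827 2.743 -3.134
v -1.117 2.67 -2.086
v -1.04 3.023 -3.174
v -1.33 2.95 -2.125
v -1.353 3.171 -3.25
v -1.642 3.098 -2.202
v -1.693 3.153 -3.345
v -1.983 3.081 -2.297
v -1.984 2.974 -3.438
v -2.274 2.901 -2.39
v -2.158 2.673 -3.507
v -2.448 2.6 -2.459
v -2.176 2.321 -3.537
v -2.465 2.248 -2.488
v -2.033 1.997 -3.52
v -2.323 1.924 -2.471
v -1.762 1.776 -3.46
v -2.052 1.703 -2.412
v -1.426 1.709 -3.372
v -1.716 1.636 -2.324
v -1.101 1.811 -3.275
v -1.391 1.738 -2.227
f 2 1 5
f 2 5 3
f 3 5 6
f 3 6 4
f 5 1 7
f 5 7 6
f 6 7 8
f 6 8 4
f 7 1 9
f 7 9 8
f 8 9 10
f 8 10 4
f 9 1 11
f 9 11 10
f 10 11 12
f 10 12 4
f 11 1 13
f 11 13 12
f 12 13 14
f 12 14 4
f 13 1 15
f 13 15 14
f 14 15 16
f 14 16 4
f 15 1 17
f 15 17 16
f 16 17 18
f 16 18 4
f 17 1 19
f 17 19 18
f 18 19 20
f 18 20 4
f 19 1 21
f 19 21 20
f 20 21 22
f 20 22 4
f 21 1 23
f 21 23 22
f 22 23 24
f 22 24 4
f 23 1 25
f 23 25 24
f 24 25 26
f 24 26 4
f 25 1 27
f 25 27 26
f 26 27 28
f 26 28 4
f 27 1 29
f 27 29 28
f 28 29 30
f 28 30 4
f 29 1 31
f 29 31 30
f 30 31 32
f 30 32 4
f 31 1 33
f 31 33 32
f 32 33 34
f 32 34 4
f 33 1 2
f 33 2 34
f 34 2 3
f 34 3 4
f 35 46 40
f 35 40 36
f 35 36 42
f 35 42 45
f 35 45 46
f 36 40 44
f 40 46 39
f 46 45 37
f 45 42 41
f 42 36 43
f 38 44 39
f 38 39 37
f 38 37 41
f 38 41 43
f 38 43 44
f 39 44 40
f 37 39 46
f 41 37 45
f 43 41 42
f 44 43 36
f 48 50 47
f 51 48 47
f 47 50 49
f 49 51 47
f 48 54 50
f 52 48 51
f 52 54 48
f 50 54 49
f 53 51 49
f 49 54 53
f 53 52 51
f 54 52 53
f 56 55 58
f 56 58 57
f 58 55 59
f 58 59 57
f 59 55 60
f 59 60 57
f 60 55 61
f 60 61 57
f 61 55 62
f 61 62 57
f 62 55 63
f 62 63 57
f 63 55 64
f 63 64 57
f 64 55 56
f 64 56 57
f 66 65 69
f 66 69 67
f 67 69 70
f 67 70 68
f 69 65 71
f 69 71 70
f 70 71 72
f 70 72 68
f 71 65 73
f 71 73 72
f 72 73 74
f 72 74 68
f 73 65 75
f 73 75 74
f 74 75 76
f 74 76 68
f 75 65 77
f 75 77 76
f 76 77 78
f 76 78 68
f 77 65 79
f 77 79 78
f 78 79 80
f 78 80 68
f 79 65 81
f 79 81 80
f 80 81 82
f 80 82 68
f 81 65 83
f 81 83 82
f 82 83 84
f 82 84 68
f 83 65 85
f 83 85 84
f 84 85 86
f 84 86 68
f 85 65 87
f 85 87 86
f 86 87 88
f 86 88 68
f 87 65 89
f 87 89 88
f 88 89 90
f 88 90 68
f 89 65 91
f 89 91 90
f 90 91 92
f 90 92 68
f 91 65 66
f 91 66 92
f 92 66 67
f 92 67 68

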